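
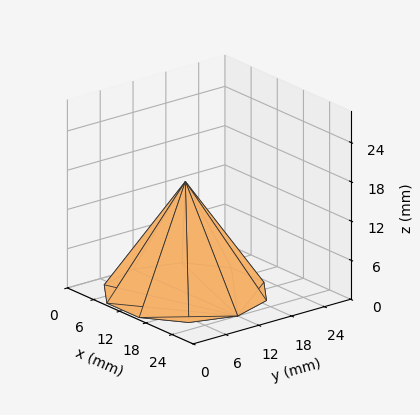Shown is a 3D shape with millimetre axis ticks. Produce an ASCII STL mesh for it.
Reading the render: the shape is a regular 10-sided pyramid, base circumscribed radius ≈ 12 mm, apex at z ≈ 17 mm (dimensions read to the nearest mm from the axis ticks). For the STL, each face is triangulated and given an outward normal.

solid part
  facet normal 0.0000 0.0000 -1.0000
    outer loop
      vertex 15.7 23.4 0.0
      vertex 21.7 19.1 0.0
      vertex 24.0 12.0 0.0
    endloop
  endfacet
  facet normal 0.0000 0.0000 -1.0000
    outer loop
      vertex 8.3 23.4 0.0
      vertex 15.7 23.4 0.0
      vertex 24.0 12.0 0.0
    endloop
  endfacet
  facet normal 0.0000 0.0000 -1.0000
    outer loop
      vertex 2.3 19.1 0.0
      vertex 8.3 23.4 0.0
      vertex 24.0 12.0 0.0
    endloop
  endfacet
  facet normal 0.0000 0.0000 -1.0000
    outer loop
      vertex 0.0 12.0 0.0
      vertex 2.3 19.1 0.0
      vertex 24.0 12.0 0.0
    endloop
  endfacet
  facet normal 0.0000 0.0000 -1.0000
    outer loop
      vertex 2.3 4.9 0.0
      vertex 0.0 12.0 0.0
      vertex 24.0 12.0 0.0
    endloop
  endfacet
  facet normal 0.0000 0.0000 -1.0000
    outer loop
      vertex 8.3 0.6 0.0
      vertex 2.3 4.9 0.0
      vertex 24.0 12.0 0.0
    endloop
  endfacet
  facet normal 0.0000 0.0000 -1.0000
    outer loop
      vertex 15.7 0.6 0.0
      vertex 8.3 0.6 0.0
      vertex 24.0 12.0 0.0
    endloop
  endfacet
  facet normal 0.0000 0.0000 -1.0000
    outer loop
      vertex 21.7 4.9 0.0
      vertex 15.7 0.6 0.0
      vertex 24.0 12.0 0.0
    endloop
  endfacet
  facet normal 0.7898 0.2558 0.5575
    outer loop
      vertex 24.0 12.0 0.0
      vertex 21.7 19.1 0.0
      vertex 12.0 12.0 17.0
    endloop
  endfacet
  facet normal 0.4835 0.6747 0.5577
    outer loop
      vertex 21.7 19.1 0.0
      vertex 15.7 23.4 0.0
      vertex 12.0 12.0 17.0
    endloop
  endfacet
  facet normal 0.0000 0.8305 0.5570
    outer loop
      vertex 15.7 23.4 0.0
      vertex 8.3 23.4 0.0
      vertex 12.0 12.0 17.0
    endloop
  endfacet
  facet normal -0.4835 0.6747 0.5577
    outer loop
      vertex 8.3 23.4 0.0
      vertex 2.3 19.1 0.0
      vertex 12.0 12.0 17.0
    endloop
  endfacet
  facet normal -0.7898 0.2558 0.5575
    outer loop
      vertex 2.3 19.1 0.0
      vertex 0.0 12.0 0.0
      vertex 12.0 12.0 17.0
    endloop
  endfacet
  facet normal -0.7898 -0.2558 0.5575
    outer loop
      vertex 0.0 12.0 0.0
      vertex 2.3 4.9 0.0
      vertex 12.0 12.0 17.0
    endloop
  endfacet
  facet normal -0.4835 -0.6747 0.5577
    outer loop
      vertex 2.3 4.9 0.0
      vertex 8.3 0.6 0.0
      vertex 12.0 12.0 17.0
    endloop
  endfacet
  facet normal 0.0000 -0.8305 0.5570
    outer loop
      vertex 8.3 0.6 0.0
      vertex 15.7 0.6 0.0
      vertex 12.0 12.0 17.0
    endloop
  endfacet
  facet normal 0.4835 -0.6747 0.5577
    outer loop
      vertex 15.7 0.6 0.0
      vertex 21.7 4.9 0.0
      vertex 12.0 12.0 17.0
    endloop
  endfacet
  facet normal 0.7898 -0.2558 0.5575
    outer loop
      vertex 21.7 4.9 0.0
      vertex 24.0 12.0 0.0
      vertex 12.0 12.0 17.0
    endloop
  endfacet
endsolid part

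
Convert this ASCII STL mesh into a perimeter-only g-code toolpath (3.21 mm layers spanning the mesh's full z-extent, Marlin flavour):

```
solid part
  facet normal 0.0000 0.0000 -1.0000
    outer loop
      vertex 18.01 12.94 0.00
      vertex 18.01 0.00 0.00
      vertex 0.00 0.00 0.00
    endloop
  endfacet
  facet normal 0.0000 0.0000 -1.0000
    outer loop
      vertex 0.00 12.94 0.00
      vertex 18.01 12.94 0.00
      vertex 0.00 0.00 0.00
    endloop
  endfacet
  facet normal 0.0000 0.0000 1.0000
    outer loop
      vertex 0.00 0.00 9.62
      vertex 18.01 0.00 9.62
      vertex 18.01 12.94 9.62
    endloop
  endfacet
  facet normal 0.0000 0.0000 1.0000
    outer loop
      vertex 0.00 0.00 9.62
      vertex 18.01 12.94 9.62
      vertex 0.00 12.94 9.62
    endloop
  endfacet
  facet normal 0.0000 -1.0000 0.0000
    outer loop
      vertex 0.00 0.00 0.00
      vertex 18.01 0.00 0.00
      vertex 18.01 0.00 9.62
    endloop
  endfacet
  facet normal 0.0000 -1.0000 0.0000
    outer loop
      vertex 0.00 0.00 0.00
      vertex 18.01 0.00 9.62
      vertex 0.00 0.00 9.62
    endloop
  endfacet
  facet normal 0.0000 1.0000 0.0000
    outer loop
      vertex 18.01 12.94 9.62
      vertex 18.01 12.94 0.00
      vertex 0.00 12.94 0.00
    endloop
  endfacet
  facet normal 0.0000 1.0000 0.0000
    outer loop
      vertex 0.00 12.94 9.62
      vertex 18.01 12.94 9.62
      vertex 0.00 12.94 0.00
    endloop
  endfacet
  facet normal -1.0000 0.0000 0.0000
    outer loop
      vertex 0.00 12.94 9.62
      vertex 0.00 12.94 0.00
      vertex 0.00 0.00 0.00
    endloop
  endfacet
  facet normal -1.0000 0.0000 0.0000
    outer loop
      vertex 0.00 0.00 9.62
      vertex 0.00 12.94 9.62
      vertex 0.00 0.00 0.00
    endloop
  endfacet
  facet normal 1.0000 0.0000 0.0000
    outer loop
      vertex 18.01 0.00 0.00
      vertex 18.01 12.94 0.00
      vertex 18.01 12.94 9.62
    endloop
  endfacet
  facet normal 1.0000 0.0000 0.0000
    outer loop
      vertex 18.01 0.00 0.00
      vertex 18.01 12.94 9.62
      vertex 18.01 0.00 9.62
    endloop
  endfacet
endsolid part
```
; perimeter-only toolpath
G21 ; units = mm
G90 ; absolute positioning
G28 ; home
; layer 1
G0 Z3.21
G0 X0.00 Y0.00
G1 X18.01 Y0.00
G1 X18.01 Y12.94
G1 X0.00 Y12.94
G1 X0.00 Y0.00
; layer 2
G0 Z6.41
G0 X0.00 Y0.00
G1 X18.01 Y0.00
G1 X18.01 Y12.94
G1 X0.00 Y12.94
G1 X0.00 Y0.00
; layer 3
G0 Z9.62
G0 X0.00 Y0.00
G1 X18.01 Y0.00
G1 X18.01 Y12.94
G1 X0.00 Y12.94
G1 X0.00 Y0.00
M2 ; end

The solid is a rectangular box, roughly 18 × 12.9 mm footprint and 9.62 mm tall. Slicing at Δz = 3.21 mm — 3 equal slices spanning the solid's height, so layer i sits at z = i·h/3 — gives 3 non-empty perimeters. Each is a 4-segment closed polygon; G0 lifts to the layer z and rapids to the start vertex, then G1 traces the edges.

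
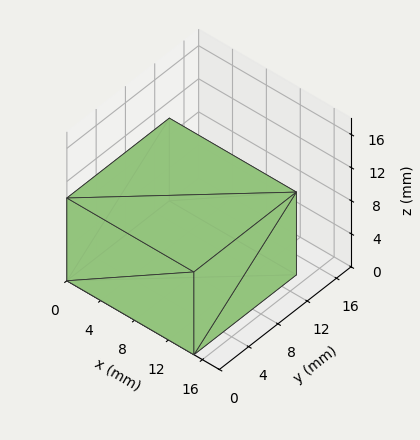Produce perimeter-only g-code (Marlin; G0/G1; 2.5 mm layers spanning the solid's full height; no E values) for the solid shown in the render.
Reading the render: the shape is a rectangular box, roughly 15 × 14 mm footprint and 10 mm tall (dimensions read to the nearest mm from the axis ticks). For the g-code, the solid's height is divided into equal slices at the stated Δz and each level perimeter traced with G1 moves after a G0 lift.

; perimeter-only toolpath
G21 ; units = mm
G90 ; absolute positioning
G28 ; home
; layer 1
G0 Z2.5
G0 X0.0 Y0.0
G1 X15.0 Y0.0
G1 X15.0 Y14.0
G1 X0.0 Y14.0
G1 X0.0 Y0.0
; layer 2
G0 Z5.0
G0 X0.0 Y0.0
G1 X15.0 Y0.0
G1 X15.0 Y14.0
G1 X0.0 Y14.0
G1 X0.0 Y0.0
; layer 3
G0 Z7.5
G0 X0.0 Y0.0
G1 X15.0 Y0.0
G1 X15.0 Y14.0
G1 X0.0 Y14.0
G1 X0.0 Y0.0
; layer 4
G0 Z10.0
G0 X0.0 Y0.0
G1 X15.0 Y0.0
G1 X15.0 Y14.0
G1 X0.0 Y14.0
G1 X0.0 Y0.0
M2 ; end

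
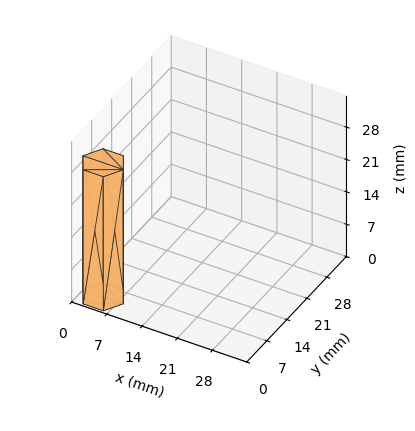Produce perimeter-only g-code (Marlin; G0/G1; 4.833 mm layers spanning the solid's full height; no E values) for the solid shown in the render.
Reading the render: the shape is a regular 6-sided prism (a cylinder approximated with 6 flat sides), circumscribed radius ≈ 4 mm, height ≈ 29 mm (dimensions read to the nearest mm from the axis ticks). For the g-code, the solid's height is divided into equal slices at the stated Δz and each level perimeter traced with G1 moves after a G0 lift.

; perimeter-only toolpath
G21 ; units = mm
G90 ; absolute positioning
G28 ; home
; layer 1
G0 Z4.833
G0 X8.000 Y4.000
G1 X6.000 Y7.464
G1 X2.000 Y7.464
G1 X0.000 Y4.000
G1 X2.000 Y0.536
G1 X6.000 Y0.536
G1 X8.000 Y4.000
; layer 2
G0 Z9.667
G0 X8.000 Y4.000
G1 X6.000 Y7.464
G1 X2.000 Y7.464
G1 X0.000 Y4.000
G1 X2.000 Y0.536
G1 X6.000 Y0.536
G1 X8.000 Y4.000
; layer 3
G0 Z14.500
G0 X8.000 Y4.000
G1 X6.000 Y7.464
G1 X2.000 Y7.464
G1 X0.000 Y4.000
G1 X2.000 Y0.536
G1 X6.000 Y0.536
G1 X8.000 Y4.000
; layer 4
G0 Z19.333
G0 X8.000 Y4.000
G1 X6.000 Y7.464
G1 X2.000 Y7.464
G1 X0.000 Y4.000
G1 X2.000 Y0.536
G1 X6.000 Y0.536
G1 X8.000 Y4.000
; layer 5
G0 Z24.167
G0 X8.000 Y4.000
G1 X6.000 Y7.464
G1 X2.000 Y7.464
G1 X0.000 Y4.000
G1 X2.000 Y0.536
G1 X6.000 Y0.536
G1 X8.000 Y4.000
; layer 6
G0 Z29.000
G0 X8.000 Y4.000
G1 X6.000 Y7.464
G1 X2.000 Y7.464
G1 X0.000 Y4.000
G1 X2.000 Y0.536
G1 X6.000 Y0.536
G1 X8.000 Y4.000
M2 ; end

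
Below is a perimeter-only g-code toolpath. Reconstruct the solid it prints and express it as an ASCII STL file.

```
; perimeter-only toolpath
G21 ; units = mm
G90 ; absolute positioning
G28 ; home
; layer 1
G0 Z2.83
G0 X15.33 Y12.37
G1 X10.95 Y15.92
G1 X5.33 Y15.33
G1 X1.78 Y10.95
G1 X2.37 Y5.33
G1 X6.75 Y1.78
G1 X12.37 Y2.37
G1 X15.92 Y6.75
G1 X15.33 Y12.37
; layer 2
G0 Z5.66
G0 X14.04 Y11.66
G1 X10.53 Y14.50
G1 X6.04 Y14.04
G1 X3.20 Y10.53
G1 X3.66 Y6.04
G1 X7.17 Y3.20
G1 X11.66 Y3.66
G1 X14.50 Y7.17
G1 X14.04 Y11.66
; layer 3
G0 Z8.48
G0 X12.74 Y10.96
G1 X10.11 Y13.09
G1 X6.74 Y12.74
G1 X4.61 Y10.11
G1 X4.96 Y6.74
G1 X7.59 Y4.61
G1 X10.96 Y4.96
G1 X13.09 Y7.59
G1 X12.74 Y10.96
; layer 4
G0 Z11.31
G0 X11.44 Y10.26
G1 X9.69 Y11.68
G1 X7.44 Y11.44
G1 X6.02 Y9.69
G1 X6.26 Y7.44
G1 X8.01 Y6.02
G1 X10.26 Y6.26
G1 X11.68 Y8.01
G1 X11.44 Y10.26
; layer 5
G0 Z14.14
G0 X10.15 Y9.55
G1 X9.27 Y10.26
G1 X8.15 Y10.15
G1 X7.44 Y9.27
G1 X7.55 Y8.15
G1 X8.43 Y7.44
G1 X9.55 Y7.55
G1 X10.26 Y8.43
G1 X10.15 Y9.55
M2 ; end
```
solid part
  facet normal 0.0000 0.0000 -1.0000
    outer loop
      vertex 4.63 16.63 0.00
      vertex 11.37 17.33 0.00
      vertex 16.63 13.07 0.00
    endloop
  endfacet
  facet normal 0.0000 0.0000 -1.0000
    outer loop
      vertex 0.37 11.37 0.00
      vertex 4.63 16.63 0.00
      vertex 16.63 13.07 0.00
    endloop
  endfacet
  facet normal 0.0000 0.0000 -1.0000
    outer loop
      vertex 1.07 4.63 0.00
      vertex 0.37 11.37 0.00
      vertex 16.63 13.07 0.00
    endloop
  endfacet
  facet normal 0.0000 0.0000 -1.0000
    outer loop
      vertex 6.33 0.37 0.00
      vertex 1.07 4.63 0.00
      vertex 16.63 13.07 0.00
    endloop
  endfacet
  facet normal 0.0000 0.0000 -1.0000
    outer loop
      vertex 13.07 1.07 0.00
      vertex 6.33 0.37 0.00
      vertex 16.63 13.07 0.00
    endloop
  endfacet
  facet normal 0.0000 0.0000 -1.0000
    outer loop
      vertex 17.33 6.33 0.00
      vertex 13.07 1.07 0.00
      vertex 16.63 13.07 0.00
    endloop
  endfacet
  facet normal 0.5670 0.7001 0.4340
    outer loop
      vertex 16.63 13.07 0.00
      vertex 11.37 17.33 0.00
      vertex 8.85 8.85 16.97
    endloop
  endfacet
  facet normal -0.0931 0.8961 0.4340
    outer loop
      vertex 11.37 17.33 0.00
      vertex 4.63 16.63 0.00
      vertex 8.85 8.85 16.97
    endloop
  endfacet
  facet normal -0.7001 0.5670 0.4340
    outer loop
      vertex 4.63 16.63 0.00
      vertex 0.37 11.37 0.00
      vertex 8.85 8.85 16.97
    endloop
  endfacet
  facet normal -0.8961 -0.0931 0.4340
    outer loop
      vertex 0.37 11.37 0.00
      vertex 1.07 4.63 0.00
      vertex 8.85 8.85 16.97
    endloop
  endfacet
  facet normal -0.5670 -0.7001 0.4340
    outer loop
      vertex 1.07 4.63 0.00
      vertex 6.33 0.37 0.00
      vertex 8.85 8.85 16.97
    endloop
  endfacet
  facet normal 0.0931 -0.8961 0.4340
    outer loop
      vertex 6.33 0.37 0.00
      vertex 13.07 1.07 0.00
      vertex 8.85 8.85 16.97
    endloop
  endfacet
  facet normal 0.7001 -0.5670 0.4340
    outer loop
      vertex 13.07 1.07 0.00
      vertex 17.33 6.33 0.00
      vertex 8.85 8.85 16.97
    endloop
  endfacet
  facet normal 0.8961 0.0931 0.4340
    outer loop
      vertex 17.33 6.33 0.00
      vertex 16.63 13.07 0.00
      vertex 8.85 8.85 16.97
    endloop
  endfacet
endsolid part

The G0 Z moves step by Δz≈2.83 mm. The G1 loops shrink linearly with z, so the solid tapers from its base footprint up to z≈17. Closing with a flat bottom cap and the tapered top and triangulating gives 14 facets — a regular 8-sided pyramid, base circumscribed radius ≈ 8.85 mm, apex at z ≈ 17 mm.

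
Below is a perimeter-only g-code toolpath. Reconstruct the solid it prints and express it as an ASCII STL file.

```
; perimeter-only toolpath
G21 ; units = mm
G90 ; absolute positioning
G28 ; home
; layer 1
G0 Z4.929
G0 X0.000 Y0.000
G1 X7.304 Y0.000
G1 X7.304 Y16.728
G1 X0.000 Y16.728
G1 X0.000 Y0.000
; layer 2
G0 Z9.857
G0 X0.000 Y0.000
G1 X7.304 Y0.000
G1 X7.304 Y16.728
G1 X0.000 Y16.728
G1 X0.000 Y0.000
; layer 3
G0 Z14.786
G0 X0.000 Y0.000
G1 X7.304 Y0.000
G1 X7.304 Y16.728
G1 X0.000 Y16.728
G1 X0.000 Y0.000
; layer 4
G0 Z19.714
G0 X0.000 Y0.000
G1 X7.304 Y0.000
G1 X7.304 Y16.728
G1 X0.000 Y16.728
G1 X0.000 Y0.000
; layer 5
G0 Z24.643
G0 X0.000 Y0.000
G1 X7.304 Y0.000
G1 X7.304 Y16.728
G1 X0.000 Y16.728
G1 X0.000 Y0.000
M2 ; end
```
solid part
  facet normal 0.0000 0.0000 -1.0000
    outer loop
      vertex 7.304 16.728 0.000
      vertex 7.304 0.000 0.000
      vertex 0.000 0.000 0.000
    endloop
  endfacet
  facet normal 0.0000 0.0000 -1.0000
    outer loop
      vertex 0.000 16.728 0.000
      vertex 7.304 16.728 0.000
      vertex 0.000 0.000 0.000
    endloop
  endfacet
  facet normal 0.0000 0.0000 1.0000
    outer loop
      vertex 0.000 0.000 24.643
      vertex 7.304 0.000 24.643
      vertex 7.304 16.728 24.643
    endloop
  endfacet
  facet normal 0.0000 0.0000 1.0000
    outer loop
      vertex 0.000 0.000 24.643
      vertex 7.304 16.728 24.643
      vertex 0.000 16.728 24.643
    endloop
  endfacet
  facet normal 0.0000 -1.0000 0.0000
    outer loop
      vertex 0.000 0.000 0.000
      vertex 7.304 0.000 0.000
      vertex 7.304 0.000 24.643
    endloop
  endfacet
  facet normal 0.0000 -1.0000 0.0000
    outer loop
      vertex 0.000 0.000 0.000
      vertex 7.304 0.000 24.643
      vertex 0.000 0.000 24.643
    endloop
  endfacet
  facet normal 0.0000 1.0000 0.0000
    outer loop
      vertex 7.304 16.728 24.643
      vertex 7.304 16.728 0.000
      vertex 0.000 16.728 0.000
    endloop
  endfacet
  facet normal 0.0000 1.0000 0.0000
    outer loop
      vertex 0.000 16.728 24.643
      vertex 7.304 16.728 24.643
      vertex 0.000 16.728 0.000
    endloop
  endfacet
  facet normal -1.0000 0.0000 0.0000
    outer loop
      vertex 0.000 16.728 24.643
      vertex 0.000 16.728 0.000
      vertex 0.000 0.000 0.000
    endloop
  endfacet
  facet normal -1.0000 0.0000 0.0000
    outer loop
      vertex 0.000 0.000 24.643
      vertex 0.000 16.728 24.643
      vertex 0.000 0.000 0.000
    endloop
  endfacet
  facet normal 1.0000 0.0000 0.0000
    outer loop
      vertex 7.304 0.000 0.000
      vertex 7.304 16.728 0.000
      vertex 7.304 16.728 24.643
    endloop
  endfacet
  facet normal 1.0000 0.0000 0.0000
    outer loop
      vertex 7.304 0.000 0.000
      vertex 7.304 16.728 24.643
      vertex 7.304 0.000 24.643
    endloop
  endfacet
endsolid part

The G0 Z moves step by Δz≈4.929 mm. Every layer's G1 loop is the same polygon, so the solid is a straight extrusion of it from z=0 to z≈24.6. Closing with flat bottom and top caps and triangulating gives 12 facets — a rectangular box, roughly 7.3 × 16.7 mm footprint and 24.6 mm tall.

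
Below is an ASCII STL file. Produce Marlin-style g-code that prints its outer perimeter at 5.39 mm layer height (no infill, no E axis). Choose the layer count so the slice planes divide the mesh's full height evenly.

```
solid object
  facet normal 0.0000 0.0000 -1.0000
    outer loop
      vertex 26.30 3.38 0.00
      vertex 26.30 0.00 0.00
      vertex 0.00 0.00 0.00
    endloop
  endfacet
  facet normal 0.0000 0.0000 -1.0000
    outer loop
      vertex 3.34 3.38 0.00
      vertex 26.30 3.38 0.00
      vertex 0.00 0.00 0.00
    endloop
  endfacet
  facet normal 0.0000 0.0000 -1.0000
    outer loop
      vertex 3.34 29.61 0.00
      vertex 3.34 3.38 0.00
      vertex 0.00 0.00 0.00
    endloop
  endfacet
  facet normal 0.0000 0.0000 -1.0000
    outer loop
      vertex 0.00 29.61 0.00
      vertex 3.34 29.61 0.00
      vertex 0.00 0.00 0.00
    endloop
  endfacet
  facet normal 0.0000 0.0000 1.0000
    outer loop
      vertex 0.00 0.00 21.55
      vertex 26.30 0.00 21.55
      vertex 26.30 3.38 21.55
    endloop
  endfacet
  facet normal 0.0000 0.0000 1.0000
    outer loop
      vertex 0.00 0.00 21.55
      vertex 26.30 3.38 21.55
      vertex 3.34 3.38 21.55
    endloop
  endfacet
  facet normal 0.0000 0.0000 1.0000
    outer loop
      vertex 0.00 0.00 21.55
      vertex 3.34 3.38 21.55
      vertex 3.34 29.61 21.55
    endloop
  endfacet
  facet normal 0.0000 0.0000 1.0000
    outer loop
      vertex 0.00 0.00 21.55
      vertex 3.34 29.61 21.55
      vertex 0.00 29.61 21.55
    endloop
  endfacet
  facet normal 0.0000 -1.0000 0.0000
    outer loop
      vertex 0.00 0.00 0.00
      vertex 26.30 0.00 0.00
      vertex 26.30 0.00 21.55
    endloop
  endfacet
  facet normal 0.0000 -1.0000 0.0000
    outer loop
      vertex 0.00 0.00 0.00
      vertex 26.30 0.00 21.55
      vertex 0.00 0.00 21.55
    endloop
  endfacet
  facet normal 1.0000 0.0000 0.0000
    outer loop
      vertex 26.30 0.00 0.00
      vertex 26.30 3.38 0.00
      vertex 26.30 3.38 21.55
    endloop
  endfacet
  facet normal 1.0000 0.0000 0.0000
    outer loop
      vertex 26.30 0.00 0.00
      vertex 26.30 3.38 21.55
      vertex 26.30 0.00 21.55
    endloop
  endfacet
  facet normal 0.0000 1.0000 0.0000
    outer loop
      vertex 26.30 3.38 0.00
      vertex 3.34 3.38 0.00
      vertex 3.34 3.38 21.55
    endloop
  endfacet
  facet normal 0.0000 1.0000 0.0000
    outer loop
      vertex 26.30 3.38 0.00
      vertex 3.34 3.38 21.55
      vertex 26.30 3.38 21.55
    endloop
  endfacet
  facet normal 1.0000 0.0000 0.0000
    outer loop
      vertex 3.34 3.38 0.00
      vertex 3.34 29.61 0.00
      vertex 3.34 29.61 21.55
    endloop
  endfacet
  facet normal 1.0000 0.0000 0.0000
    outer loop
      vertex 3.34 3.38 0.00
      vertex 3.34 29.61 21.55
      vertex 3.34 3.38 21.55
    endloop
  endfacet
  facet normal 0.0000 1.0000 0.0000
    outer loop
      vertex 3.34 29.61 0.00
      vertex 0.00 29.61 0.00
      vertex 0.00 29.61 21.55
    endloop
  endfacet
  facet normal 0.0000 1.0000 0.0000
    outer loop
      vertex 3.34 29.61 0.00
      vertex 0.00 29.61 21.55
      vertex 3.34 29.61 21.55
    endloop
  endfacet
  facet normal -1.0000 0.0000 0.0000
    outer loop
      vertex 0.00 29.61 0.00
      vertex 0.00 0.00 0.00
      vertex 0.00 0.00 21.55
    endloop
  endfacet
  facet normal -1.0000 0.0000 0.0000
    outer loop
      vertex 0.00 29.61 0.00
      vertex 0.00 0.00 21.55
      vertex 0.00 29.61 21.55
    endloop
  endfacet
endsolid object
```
; perimeter-only toolpath
G21 ; units = mm
G90 ; absolute positioning
G28 ; home
; layer 1
G0 Z5.39
G0 X0.00 Y0.00
G1 X26.30 Y0.00
G1 X26.30 Y3.38
G1 X3.34 Y3.38
G1 X3.34 Y29.61
G1 X0.00 Y29.61
G1 X0.00 Y0.00
; layer 2
G0 Z10.78
G0 X0.00 Y0.00
G1 X26.30 Y0.00
G1 X26.30 Y3.38
G1 X3.34 Y3.38
G1 X3.34 Y29.61
G1 X0.00 Y29.61
G1 X0.00 Y0.00
; layer 3
G0 Z16.16
G0 X0.00 Y0.00
G1 X26.30 Y0.00
G1 X26.30 Y3.38
G1 X3.34 Y3.38
G1 X3.34 Y29.61
G1 X0.00 Y29.61
G1 X0.00 Y0.00
; layer 4
G0 Z21.55
G0 X0.00 Y0.00
G1 X26.30 Y0.00
G1 X26.30 Y3.38
G1 X3.34 Y3.38
G1 X3.34 Y29.61
G1 X0.00 Y29.61
G1 X0.00 Y0.00
M2 ; end

The solid is an L-shaped prism: outer 26.3 × 29.6 mm, arm thicknesses ≈ 3.38 mm (horizontal) and 3.34 mm (vertical), extruded 21.6 mm in z. Slicing at Δz = 5.39 mm — 4 equal slices spanning the solid's height, so layer i sits at z = i·h/4 — gives 4 non-empty perimeters. Each is a 6-segment closed polygon; G0 lifts to the layer z and rapids to the start vertex, then G1 traces the edges.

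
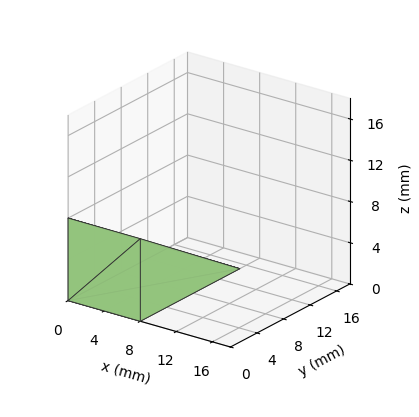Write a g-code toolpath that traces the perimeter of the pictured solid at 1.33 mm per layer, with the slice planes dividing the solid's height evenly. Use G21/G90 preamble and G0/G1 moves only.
Reading the render: the shape is a wedge (ramp): 8 × 15 mm base, rising to 8 mm along the y=0 edge and sloping linearly to z=0 at y=15 (dimensions read to the nearest mm from the axis ticks). For the g-code, the solid's height is divided into equal slices at the stated Δz and each level perimeter traced with G1 moves after a G0 lift.

; perimeter-only toolpath
G21 ; units = mm
G90 ; absolute positioning
G28 ; home
; layer 1
G0 Z1.33
G0 X0.00 Y0.00
G1 X8.00 Y0.00
G1 X8.00 Y12.50
G1 X0.00 Y12.50
G1 X0.00 Y0.00
; layer 2
G0 Z2.67
G0 X0.00 Y0.00
G1 X8.00 Y0.00
G1 X8.00 Y10.00
G1 X0.00 Y10.00
G1 X0.00 Y0.00
; layer 3
G0 Z4.00
G0 X0.00 Y0.00
G1 X8.00 Y0.00
G1 X8.00 Y7.50
G1 X0.00 Y7.50
G1 X0.00 Y0.00
; layer 4
G0 Z5.33
G0 X0.00 Y0.00
G1 X8.00 Y0.00
G1 X8.00 Y5.00
G1 X0.00 Y5.00
G1 X0.00 Y0.00
; layer 5
G0 Z6.67
G0 X0.00 Y0.00
G1 X8.00 Y0.00
G1 X8.00 Y2.50
G1 X0.00 Y2.50
G1 X0.00 Y0.00
M2 ; end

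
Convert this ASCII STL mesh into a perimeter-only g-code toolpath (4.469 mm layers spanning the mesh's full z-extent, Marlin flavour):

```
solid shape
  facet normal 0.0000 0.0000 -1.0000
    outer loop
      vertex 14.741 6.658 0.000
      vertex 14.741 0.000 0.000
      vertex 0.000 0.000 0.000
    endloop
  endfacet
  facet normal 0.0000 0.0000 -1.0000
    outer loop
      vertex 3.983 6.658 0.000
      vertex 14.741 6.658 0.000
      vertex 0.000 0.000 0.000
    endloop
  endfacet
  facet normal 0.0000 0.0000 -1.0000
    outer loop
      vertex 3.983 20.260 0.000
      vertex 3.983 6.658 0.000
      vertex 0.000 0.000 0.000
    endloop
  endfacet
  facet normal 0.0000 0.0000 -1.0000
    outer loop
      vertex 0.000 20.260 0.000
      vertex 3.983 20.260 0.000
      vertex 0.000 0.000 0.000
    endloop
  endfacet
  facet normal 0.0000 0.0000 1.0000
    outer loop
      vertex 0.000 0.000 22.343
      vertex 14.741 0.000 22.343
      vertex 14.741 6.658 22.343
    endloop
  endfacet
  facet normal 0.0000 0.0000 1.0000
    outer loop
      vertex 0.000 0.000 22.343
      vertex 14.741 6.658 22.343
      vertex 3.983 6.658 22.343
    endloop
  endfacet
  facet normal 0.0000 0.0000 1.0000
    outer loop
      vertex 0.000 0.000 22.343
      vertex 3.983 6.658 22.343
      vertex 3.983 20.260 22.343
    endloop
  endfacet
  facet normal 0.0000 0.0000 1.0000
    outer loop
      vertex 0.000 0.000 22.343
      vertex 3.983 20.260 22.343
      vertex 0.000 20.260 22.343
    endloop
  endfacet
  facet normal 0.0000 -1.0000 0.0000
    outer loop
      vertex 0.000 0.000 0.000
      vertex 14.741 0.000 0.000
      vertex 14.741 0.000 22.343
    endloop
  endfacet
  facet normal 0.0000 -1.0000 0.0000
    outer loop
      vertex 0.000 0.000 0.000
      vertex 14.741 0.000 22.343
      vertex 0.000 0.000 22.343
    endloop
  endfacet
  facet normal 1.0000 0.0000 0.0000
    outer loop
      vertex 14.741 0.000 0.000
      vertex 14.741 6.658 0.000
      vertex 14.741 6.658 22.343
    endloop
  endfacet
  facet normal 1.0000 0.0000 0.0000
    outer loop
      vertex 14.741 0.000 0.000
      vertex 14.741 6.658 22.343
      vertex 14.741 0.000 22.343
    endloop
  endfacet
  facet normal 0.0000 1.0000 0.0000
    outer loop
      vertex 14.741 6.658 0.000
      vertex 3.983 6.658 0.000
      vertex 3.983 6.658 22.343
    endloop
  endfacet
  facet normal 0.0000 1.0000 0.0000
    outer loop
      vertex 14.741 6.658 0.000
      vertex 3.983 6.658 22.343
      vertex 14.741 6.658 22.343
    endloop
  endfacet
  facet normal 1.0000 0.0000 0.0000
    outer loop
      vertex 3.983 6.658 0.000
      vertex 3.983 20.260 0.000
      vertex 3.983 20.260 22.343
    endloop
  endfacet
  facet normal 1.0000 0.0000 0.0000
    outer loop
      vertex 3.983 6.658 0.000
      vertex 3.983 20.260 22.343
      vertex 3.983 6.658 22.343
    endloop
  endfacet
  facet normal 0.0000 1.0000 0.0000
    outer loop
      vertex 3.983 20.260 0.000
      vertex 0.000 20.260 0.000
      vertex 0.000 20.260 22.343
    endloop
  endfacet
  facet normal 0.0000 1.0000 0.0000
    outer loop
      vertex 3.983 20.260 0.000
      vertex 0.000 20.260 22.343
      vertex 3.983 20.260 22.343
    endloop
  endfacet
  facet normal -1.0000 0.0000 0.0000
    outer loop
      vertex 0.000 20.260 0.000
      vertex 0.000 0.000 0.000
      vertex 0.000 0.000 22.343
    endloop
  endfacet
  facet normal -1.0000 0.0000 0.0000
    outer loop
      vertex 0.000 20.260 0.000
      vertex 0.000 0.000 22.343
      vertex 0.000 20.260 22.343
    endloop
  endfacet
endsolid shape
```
; perimeter-only toolpath
G21 ; units = mm
G90 ; absolute positioning
G28 ; home
; layer 1
G0 Z4.469
G0 X0.000 Y0.000
G1 X14.741 Y0.000
G1 X14.741 Y6.658
G1 X3.983 Y6.658
G1 X3.983 Y20.260
G1 X0.000 Y20.260
G1 X0.000 Y0.000
; layer 2
G0 Z8.937
G0 X0.000 Y0.000
G1 X14.741 Y0.000
G1 X14.741 Y6.658
G1 X3.983 Y6.658
G1 X3.983 Y20.260
G1 X0.000 Y20.260
G1 X0.000 Y0.000
; layer 3
G0 Z13.406
G0 X0.000 Y0.000
G1 X14.741 Y0.000
G1 X14.741 Y6.658
G1 X3.983 Y6.658
G1 X3.983 Y20.260
G1 X0.000 Y20.260
G1 X0.000 Y0.000
; layer 4
G0 Z17.874
G0 X0.000 Y0.000
G1 X14.741 Y0.000
G1 X14.741 Y6.658
G1 X3.983 Y6.658
G1 X3.983 Y20.260
G1 X0.000 Y20.260
G1 X0.000 Y0.000
; layer 5
G0 Z22.343
G0 X0.000 Y0.000
G1 X14.741 Y0.000
G1 X14.741 Y6.658
G1 X3.983 Y6.658
G1 X3.983 Y20.260
G1 X0.000 Y20.260
G1 X0.000 Y0.000
M2 ; end

The solid is an L-shaped prism: outer 14.7 × 20.3 mm, arm thicknesses ≈ 6.66 mm (horizontal) and 3.98 mm (vertical), extruded 22.3 mm in z. Slicing at Δz = 4.469 mm — 5 equal slices spanning the solid's height, so layer i sits at z = i·h/5 — gives 5 non-empty perimeters. Each is a 6-segment closed polygon; G0 lifts to the layer z and rapids to the start vertex, then G1 traces the edges.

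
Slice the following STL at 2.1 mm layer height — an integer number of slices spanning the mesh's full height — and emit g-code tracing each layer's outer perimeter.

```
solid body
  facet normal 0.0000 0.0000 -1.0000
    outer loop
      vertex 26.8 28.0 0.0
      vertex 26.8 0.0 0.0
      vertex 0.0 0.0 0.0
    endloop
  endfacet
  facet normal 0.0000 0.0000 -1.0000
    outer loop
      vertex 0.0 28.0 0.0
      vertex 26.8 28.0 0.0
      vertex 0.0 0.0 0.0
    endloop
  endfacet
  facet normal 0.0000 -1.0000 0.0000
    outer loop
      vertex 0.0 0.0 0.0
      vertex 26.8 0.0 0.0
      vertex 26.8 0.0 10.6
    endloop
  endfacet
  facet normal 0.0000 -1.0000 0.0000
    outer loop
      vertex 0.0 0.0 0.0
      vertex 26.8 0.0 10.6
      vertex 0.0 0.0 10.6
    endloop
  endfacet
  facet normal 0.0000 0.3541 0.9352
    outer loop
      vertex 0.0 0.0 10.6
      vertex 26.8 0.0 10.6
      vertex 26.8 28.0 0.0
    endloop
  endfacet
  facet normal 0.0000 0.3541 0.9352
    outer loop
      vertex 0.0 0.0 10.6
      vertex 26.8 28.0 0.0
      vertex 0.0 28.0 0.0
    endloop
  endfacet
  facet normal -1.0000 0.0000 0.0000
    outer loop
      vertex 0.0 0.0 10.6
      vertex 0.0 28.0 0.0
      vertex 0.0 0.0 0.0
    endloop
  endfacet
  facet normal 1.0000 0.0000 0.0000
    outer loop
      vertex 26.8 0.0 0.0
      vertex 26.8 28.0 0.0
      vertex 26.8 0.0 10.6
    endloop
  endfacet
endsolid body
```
; perimeter-only toolpath
G21 ; units = mm
G90 ; absolute positioning
G28 ; home
; layer 1
G0 Z2.1
G0 X0.0 Y0.0
G1 X26.8 Y0.0
G1 X26.8 Y22.4
G1 X0.0 Y22.4
G1 X0.0 Y0.0
; layer 2
G0 Z4.2
G0 X0.0 Y0.0
G1 X26.8 Y0.0
G1 X26.8 Y16.8
G1 X0.0 Y16.8
G1 X0.0 Y0.0
; layer 3
G0 Z6.4
G0 X0.0 Y0.0
G1 X26.8 Y0.0
G1 X26.8 Y11.2
G1 X0.0 Y11.2
G1 X0.0 Y0.0
; layer 4
G0 Z8.5
G0 X0.0 Y0.0
G1 X26.8 Y0.0
G1 X26.8 Y5.6
G1 X0.0 Y5.6
G1 X0.0 Y0.0
M2 ; end

The solid is a wedge (ramp): 26.8 × 28 mm base, rising to 10.6 mm along the y=0 edge and sloping linearly to z=0 at y=28. Slicing at Δz = 2.1 mm — 5 equal slices spanning the solid's height, so layer i sits at z = i·h/5 — gives 4 non-empty perimeters. Each is a 4-segment closed polygon; G0 lifts to the layer z and rapids to the start vertex, then G1 traces the edges. The cross-section shrinks linearly with z (the slice at the apex is degenerate and omitted).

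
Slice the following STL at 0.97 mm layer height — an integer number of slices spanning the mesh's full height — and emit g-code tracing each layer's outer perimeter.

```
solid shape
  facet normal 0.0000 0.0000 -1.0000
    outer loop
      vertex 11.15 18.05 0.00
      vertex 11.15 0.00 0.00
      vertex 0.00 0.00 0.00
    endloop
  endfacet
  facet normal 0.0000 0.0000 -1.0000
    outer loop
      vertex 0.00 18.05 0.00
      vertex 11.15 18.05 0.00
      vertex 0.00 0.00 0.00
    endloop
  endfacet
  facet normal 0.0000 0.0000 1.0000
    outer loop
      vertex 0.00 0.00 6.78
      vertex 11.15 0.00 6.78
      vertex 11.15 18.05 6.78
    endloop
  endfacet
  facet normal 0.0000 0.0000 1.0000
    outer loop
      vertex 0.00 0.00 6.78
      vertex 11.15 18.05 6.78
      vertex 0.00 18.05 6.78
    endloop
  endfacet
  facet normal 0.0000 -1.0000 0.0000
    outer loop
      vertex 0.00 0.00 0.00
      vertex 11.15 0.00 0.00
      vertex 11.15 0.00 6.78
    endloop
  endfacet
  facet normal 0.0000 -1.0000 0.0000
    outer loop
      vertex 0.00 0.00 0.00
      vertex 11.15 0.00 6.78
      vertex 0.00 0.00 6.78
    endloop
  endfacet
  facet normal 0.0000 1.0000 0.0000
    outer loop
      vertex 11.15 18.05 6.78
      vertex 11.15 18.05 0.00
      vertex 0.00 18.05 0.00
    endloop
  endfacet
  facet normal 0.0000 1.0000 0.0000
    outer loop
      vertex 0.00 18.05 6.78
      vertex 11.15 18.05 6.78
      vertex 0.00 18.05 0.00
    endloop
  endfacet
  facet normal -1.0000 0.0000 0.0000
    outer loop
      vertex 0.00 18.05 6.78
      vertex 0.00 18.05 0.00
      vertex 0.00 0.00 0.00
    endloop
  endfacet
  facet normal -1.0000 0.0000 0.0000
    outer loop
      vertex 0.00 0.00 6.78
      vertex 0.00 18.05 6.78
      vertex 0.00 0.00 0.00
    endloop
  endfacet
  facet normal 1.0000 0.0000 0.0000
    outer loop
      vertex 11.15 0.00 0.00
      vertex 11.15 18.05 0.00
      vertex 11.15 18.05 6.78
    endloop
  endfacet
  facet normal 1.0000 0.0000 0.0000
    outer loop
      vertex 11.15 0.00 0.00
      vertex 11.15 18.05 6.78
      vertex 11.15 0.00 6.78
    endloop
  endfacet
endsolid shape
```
; perimeter-only toolpath
G21 ; units = mm
G90 ; absolute positioning
G28 ; home
; layer 1
G0 Z0.97
G0 X0.00 Y0.00
G1 X11.15 Y0.00
G1 X11.15 Y18.05
G1 X0.00 Y18.05
G1 X0.00 Y0.00
; layer 2
G0 Z1.94
G0 X0.00 Y0.00
G1 X11.15 Y0.00
G1 X11.15 Y18.05
G1 X0.00 Y18.05
G1 X0.00 Y0.00
; layer 3
G0 Z2.91
G0 X0.00 Y0.00
G1 X11.15 Y0.00
G1 X11.15 Y18.05
G1 X0.00 Y18.05
G1 X0.00 Y0.00
; layer 4
G0 Z3.87
G0 X0.00 Y0.00
G1 X11.15 Y0.00
G1 X11.15 Y18.05
G1 X0.00 Y18.05
G1 X0.00 Y0.00
; layer 5
G0 Z4.84
G0 X0.00 Y0.00
G1 X11.15 Y0.00
G1 X11.15 Y18.05
G1 X0.00 Y18.05
G1 X0.00 Y0.00
; layer 6
G0 Z5.81
G0 X0.00 Y0.00
G1 X11.15 Y0.00
G1 X11.15 Y18.05
G1 X0.00 Y18.05
G1 X0.00 Y0.00
; layer 7
G0 Z6.78
G0 X0.00 Y0.00
G1 X11.15 Y0.00
G1 X11.15 Y18.05
G1 X0.00 Y18.05
G1 X0.00 Y0.00
M2 ; end

The solid is a rectangular box, roughly 11.2 × 18.1 mm footprint and 6.78 mm tall. Slicing at Δz = 0.97 mm — 7 equal slices spanning the solid's height, so layer i sits at z = i·h/7 — gives 7 non-empty perimeters. Each is a 4-segment closed polygon; G0 lifts to the layer z and rapids to the start vertex, then G1 traces the edges.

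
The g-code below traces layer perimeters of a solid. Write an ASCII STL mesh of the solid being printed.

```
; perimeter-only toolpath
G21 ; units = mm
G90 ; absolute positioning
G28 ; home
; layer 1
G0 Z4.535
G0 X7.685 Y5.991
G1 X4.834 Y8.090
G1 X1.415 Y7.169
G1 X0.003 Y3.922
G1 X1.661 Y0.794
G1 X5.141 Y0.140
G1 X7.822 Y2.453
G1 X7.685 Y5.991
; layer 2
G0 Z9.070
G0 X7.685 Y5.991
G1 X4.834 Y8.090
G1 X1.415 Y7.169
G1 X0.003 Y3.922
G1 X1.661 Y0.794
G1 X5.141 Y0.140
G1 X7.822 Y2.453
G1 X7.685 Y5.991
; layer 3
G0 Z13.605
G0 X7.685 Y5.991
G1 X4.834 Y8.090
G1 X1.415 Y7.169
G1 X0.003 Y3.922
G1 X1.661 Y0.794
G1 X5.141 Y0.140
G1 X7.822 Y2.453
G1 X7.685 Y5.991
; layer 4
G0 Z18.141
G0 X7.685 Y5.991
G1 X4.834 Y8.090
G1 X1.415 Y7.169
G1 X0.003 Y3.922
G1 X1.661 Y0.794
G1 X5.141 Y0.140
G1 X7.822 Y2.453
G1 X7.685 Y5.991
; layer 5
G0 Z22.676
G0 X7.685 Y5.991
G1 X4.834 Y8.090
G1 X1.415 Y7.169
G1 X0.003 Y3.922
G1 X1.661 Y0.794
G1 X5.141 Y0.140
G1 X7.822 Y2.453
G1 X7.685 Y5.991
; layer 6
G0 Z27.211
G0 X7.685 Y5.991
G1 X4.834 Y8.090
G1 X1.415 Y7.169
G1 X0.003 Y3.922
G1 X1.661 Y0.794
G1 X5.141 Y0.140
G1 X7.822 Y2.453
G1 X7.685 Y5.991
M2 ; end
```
solid part
  facet normal 0.0000 0.0000 -1.0000
    outer loop
      vertex 1.415 7.169 0.000
      vertex 4.834 8.090 0.000
      vertex 7.685 5.991 0.000
    endloop
  endfacet
  facet normal 0.0000 0.0000 -1.0000
    outer loop
      vertex 0.003 3.922 0.000
      vertex 1.415 7.169 0.000
      vertex 7.685 5.991 0.000
    endloop
  endfacet
  facet normal 0.0000 0.0000 -1.0000
    outer loop
      vertex 1.661 0.794 0.000
      vertex 0.003 3.922 0.000
      vertex 7.685 5.991 0.000
    endloop
  endfacet
  facet normal 0.0000 0.0000 -1.0000
    outer loop
      vertex 5.141 0.140 0.000
      vertex 1.661 0.794 0.000
      vertex 7.685 5.991 0.000
    endloop
  endfacet
  facet normal 0.0000 0.0000 -1.0000
    outer loop
      vertex 7.822 2.453 0.000
      vertex 5.141 0.140 0.000
      vertex 7.685 5.991 0.000
    endloop
  endfacet
  facet normal 0.0000 0.0000 1.0000
    outer loop
      vertex 7.685 5.991 27.211
      vertex 4.834 8.090 27.211
      vertex 1.415 7.169 27.211
    endloop
  endfacet
  facet normal 0.0000 0.0000 1.0000
    outer loop
      vertex 7.685 5.991 27.211
      vertex 1.415 7.169 27.211
      vertex 0.003 3.922 27.211
    endloop
  endfacet
  facet normal 0.0000 0.0000 1.0000
    outer loop
      vertex 7.685 5.991 27.211
      vertex 0.003 3.922 27.211
      vertex 1.661 0.794 27.211
    endloop
  endfacet
  facet normal 0.0000 0.0000 1.0000
    outer loop
      vertex 7.685 5.991 27.211
      vertex 1.661 0.794 27.211
      vertex 5.141 0.140 27.211
    endloop
  endfacet
  facet normal 0.0000 0.0000 1.0000
    outer loop
      vertex 7.685 5.991 27.211
      vertex 5.141 0.140 27.211
      vertex 7.822 2.453 27.211
    endloop
  endfacet
  facet normal 0.5929 0.8053 0.0000
    outer loop
      vertex 7.685 5.991 0.000
      vertex 4.834 8.090 0.000
      vertex 4.834 8.090 27.211
    endloop
  endfacet
  facet normal 0.5929 0.8053 0.0000
    outer loop
      vertex 7.685 5.991 0.000
      vertex 4.834 8.090 27.211
      vertex 7.685 5.991 27.211
    endloop
  endfacet
  facet normal -0.2601 0.9656 0.0000
    outer loop
      vertex 4.834 8.090 0.000
      vertex 1.415 7.169 0.000
      vertex 1.415 7.169 27.211
    endloop
  endfacet
  facet normal -0.2601 0.9656 0.0000
    outer loop
      vertex 4.834 8.090 0.000
      vertex 1.415 7.169 27.211
      vertex 4.834 8.090 27.211
    endloop
  endfacet
  facet normal -0.9170 0.3988 0.0000
    outer loop
      vertex 1.415 7.169 0.000
      vertex 0.003 3.922 0.000
      vertex 0.003 3.922 27.211
    endloop
  endfacet
  facet normal -0.9170 0.3988 0.0000
    outer loop
      vertex 1.415 7.169 0.000
      vertex 0.003 3.922 27.211
      vertex 1.415 7.169 27.211
    endloop
  endfacet
  facet normal -0.8836 -0.4683 0.0000
    outer loop
      vertex 0.003 3.922 0.000
      vertex 1.661 0.794 0.000
      vertex 1.661 0.794 27.211
    endloop
  endfacet
  facet normal -0.8836 -0.4683 0.0000
    outer loop
      vertex 0.003 3.922 0.000
      vertex 1.661 0.794 27.211
      vertex 0.003 3.922 27.211
    endloop
  endfacet
  facet normal -0.1847 -0.9828 0.0000
    outer loop
      vertex 1.661 0.794 0.000
      vertex 5.141 0.140 0.000
      vertex 5.141 0.140 27.211
    endloop
  endfacet
  facet normal -0.1847 -0.9828 0.0000
    outer loop
      vertex 1.661 0.794 0.000
      vertex 5.141 0.140 27.211
      vertex 1.661 0.794 27.211
    endloop
  endfacet
  facet normal 0.6532 -0.7572 0.0000
    outer loop
      vertex 5.141 0.140 0.000
      vertex 7.822 2.453 0.000
      vertex 7.822 2.453 27.211
    endloop
  endfacet
  facet normal 0.6532 -0.7572 0.0000
    outer loop
      vertex 5.141 0.140 0.000
      vertex 7.822 2.453 27.211
      vertex 5.141 0.140 27.211
    endloop
  endfacet
  facet normal 0.9993 0.0387 0.0000
    outer loop
      vertex 7.822 2.453 0.000
      vertex 7.685 5.991 0.000
      vertex 7.685 5.991 27.211
    endloop
  endfacet
  facet normal 0.9993 0.0387 0.0000
    outer loop
      vertex 7.822 2.453 0.000
      vertex 7.685 5.991 27.211
      vertex 7.822 2.453 27.211
    endloop
  endfacet
endsolid part

The G0 Z moves step by Δz≈4.535 mm. Every layer's G1 loop is the same polygon, so the solid is a straight extrusion of it from z=0 to z≈27.2. Closing with flat bottom and top caps and triangulating gives 24 facets — a regular 7-sided prism (a cylinder approximated with 7 flat sides), circumscribed radius ≈ 4.08 mm, height ≈ 27.2 mm.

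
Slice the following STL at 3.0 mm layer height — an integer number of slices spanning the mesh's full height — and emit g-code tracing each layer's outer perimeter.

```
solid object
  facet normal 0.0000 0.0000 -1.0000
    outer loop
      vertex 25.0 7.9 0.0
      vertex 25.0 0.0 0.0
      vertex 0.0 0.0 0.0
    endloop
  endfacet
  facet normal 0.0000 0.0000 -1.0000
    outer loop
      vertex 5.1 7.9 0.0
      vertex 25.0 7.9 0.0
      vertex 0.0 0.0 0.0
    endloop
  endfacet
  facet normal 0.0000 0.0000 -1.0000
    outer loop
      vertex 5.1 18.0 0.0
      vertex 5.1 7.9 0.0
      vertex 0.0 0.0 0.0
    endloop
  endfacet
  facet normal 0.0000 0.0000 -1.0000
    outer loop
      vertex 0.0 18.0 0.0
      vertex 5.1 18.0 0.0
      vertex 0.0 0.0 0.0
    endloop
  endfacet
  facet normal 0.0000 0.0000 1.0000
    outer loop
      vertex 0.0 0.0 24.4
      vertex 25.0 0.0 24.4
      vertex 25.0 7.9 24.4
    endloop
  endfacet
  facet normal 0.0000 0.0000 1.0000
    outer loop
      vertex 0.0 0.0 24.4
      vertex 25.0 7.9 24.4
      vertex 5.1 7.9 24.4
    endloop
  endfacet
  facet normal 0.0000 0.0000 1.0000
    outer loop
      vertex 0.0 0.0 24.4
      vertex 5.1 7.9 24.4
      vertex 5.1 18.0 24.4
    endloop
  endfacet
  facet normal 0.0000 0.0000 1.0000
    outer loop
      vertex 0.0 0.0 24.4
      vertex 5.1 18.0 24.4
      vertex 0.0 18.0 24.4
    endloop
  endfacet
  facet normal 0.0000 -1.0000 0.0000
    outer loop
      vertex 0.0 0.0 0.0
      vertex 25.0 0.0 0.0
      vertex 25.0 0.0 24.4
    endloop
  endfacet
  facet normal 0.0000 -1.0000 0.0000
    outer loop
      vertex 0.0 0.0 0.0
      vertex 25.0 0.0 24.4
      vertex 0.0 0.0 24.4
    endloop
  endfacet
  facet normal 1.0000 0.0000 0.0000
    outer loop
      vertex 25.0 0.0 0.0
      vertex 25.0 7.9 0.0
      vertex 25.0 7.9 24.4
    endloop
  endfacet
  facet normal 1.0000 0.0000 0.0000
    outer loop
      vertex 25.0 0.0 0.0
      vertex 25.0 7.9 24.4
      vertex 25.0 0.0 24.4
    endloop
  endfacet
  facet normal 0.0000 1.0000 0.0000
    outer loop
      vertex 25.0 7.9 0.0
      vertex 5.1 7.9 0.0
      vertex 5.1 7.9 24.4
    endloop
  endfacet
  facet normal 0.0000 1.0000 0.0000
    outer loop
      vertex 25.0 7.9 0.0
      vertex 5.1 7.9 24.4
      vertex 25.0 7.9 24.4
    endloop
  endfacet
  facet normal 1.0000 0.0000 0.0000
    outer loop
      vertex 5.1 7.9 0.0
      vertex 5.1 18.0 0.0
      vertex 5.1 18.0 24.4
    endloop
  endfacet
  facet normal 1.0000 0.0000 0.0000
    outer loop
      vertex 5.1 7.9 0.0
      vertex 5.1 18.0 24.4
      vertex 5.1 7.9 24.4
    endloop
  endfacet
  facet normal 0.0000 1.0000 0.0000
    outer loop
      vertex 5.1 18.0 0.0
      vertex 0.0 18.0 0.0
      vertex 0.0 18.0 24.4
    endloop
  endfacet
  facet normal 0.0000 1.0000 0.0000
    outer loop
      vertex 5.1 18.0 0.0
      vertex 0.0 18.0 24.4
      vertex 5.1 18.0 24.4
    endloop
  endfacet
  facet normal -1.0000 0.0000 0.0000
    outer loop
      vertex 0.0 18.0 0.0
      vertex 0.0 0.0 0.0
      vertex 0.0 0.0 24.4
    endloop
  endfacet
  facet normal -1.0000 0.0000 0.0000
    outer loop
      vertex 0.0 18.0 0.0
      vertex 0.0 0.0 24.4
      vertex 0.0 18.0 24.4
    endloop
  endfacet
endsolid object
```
; perimeter-only toolpath
G21 ; units = mm
G90 ; absolute positioning
G28 ; home
; layer 1
G0 Z3.0
G0 X0.0 Y0.0
G1 X25.0 Y0.0
G1 X25.0 Y7.9
G1 X5.1 Y7.9
G1 X5.1 Y18.0
G1 X0.0 Y18.0
G1 X0.0 Y0.0
; layer 2
G0 Z6.1
G0 X0.0 Y0.0
G1 X25.0 Y0.0
G1 X25.0 Y7.9
G1 X5.1 Y7.9
G1 X5.1 Y18.0
G1 X0.0 Y18.0
G1 X0.0 Y0.0
; layer 3
G0 Z9.1
G0 X0.0 Y0.0
G1 X25.0 Y0.0
G1 X25.0 Y7.9
G1 X5.1 Y7.9
G1 X5.1 Y18.0
G1 X0.0 Y18.0
G1 X0.0 Y0.0
; layer 4
G0 Z12.2
G0 X0.0 Y0.0
G1 X25.0 Y0.0
G1 X25.0 Y7.9
G1 X5.1 Y7.9
G1 X5.1 Y18.0
G1 X0.0 Y18.0
G1 X0.0 Y0.0
; layer 5
G0 Z15.2
G0 X0.0 Y0.0
G1 X25.0 Y0.0
G1 X25.0 Y7.9
G1 X5.1 Y7.9
G1 X5.1 Y18.0
G1 X0.0 Y18.0
G1 X0.0 Y0.0
; layer 6
G0 Z18.3
G0 X0.0 Y0.0
G1 X25.0 Y0.0
G1 X25.0 Y7.9
G1 X5.1 Y7.9
G1 X5.1 Y18.0
G1 X0.0 Y18.0
G1 X0.0 Y0.0
; layer 7
G0 Z21.3
G0 X0.0 Y0.0
G1 X25.0 Y0.0
G1 X25.0 Y7.9
G1 X5.1 Y7.9
G1 X5.1 Y18.0
G1 X0.0 Y18.0
G1 X0.0 Y0.0
; layer 8
G0 Z24.4
G0 X0.0 Y0.0
G1 X25.0 Y0.0
G1 X25.0 Y7.9
G1 X5.1 Y7.9
G1 X5.1 Y18.0
G1 X0.0 Y18.0
G1 X0.0 Y0.0
M2 ; end

The solid is an L-shaped prism: outer 25 × 18 mm, arm thicknesses ≈ 7.9 mm (horizontal) and 5.1 mm (vertical), extruded 24.4 mm in z. Slicing at Δz = 3.0 mm — 8 equal slices spanning the solid's height, so layer i sits at z = i·h/8 — gives 8 non-empty perimeters. Each is a 6-segment closed polygon; G0 lifts to the layer z and rapids to the start vertex, then G1 traces the edges.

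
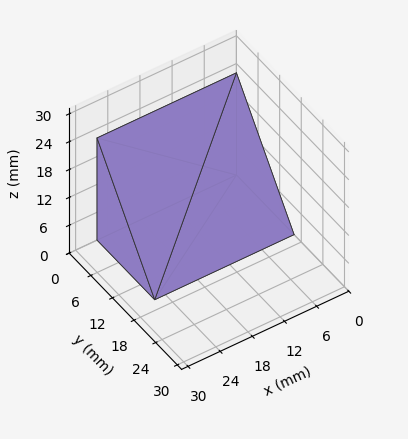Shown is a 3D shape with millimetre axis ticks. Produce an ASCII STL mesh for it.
Reading the render: the shape is a wedge (ramp): 26 × 16 mm base, rising to 22 mm along the y=0 edge and sloping linearly to z=0 at y=16 (dimensions read to the nearest mm from the axis ticks). For the STL, each face is triangulated and given an outward normal.

solid part
  facet normal 0.0000 0.0000 -1.0000
    outer loop
      vertex 26.00 16.00 0.00
      vertex 26.00 0.00 0.00
      vertex 0.00 0.00 0.00
    endloop
  endfacet
  facet normal 0.0000 0.0000 -1.0000
    outer loop
      vertex 0.00 16.00 0.00
      vertex 26.00 16.00 0.00
      vertex 0.00 0.00 0.00
    endloop
  endfacet
  facet normal 0.0000 -1.0000 0.0000
    outer loop
      vertex 0.00 0.00 0.00
      vertex 26.00 0.00 0.00
      vertex 26.00 0.00 22.00
    endloop
  endfacet
  facet normal 0.0000 -1.0000 0.0000
    outer loop
      vertex 0.00 0.00 0.00
      vertex 26.00 0.00 22.00
      vertex 0.00 0.00 22.00
    endloop
  endfacet
  facet normal 0.0000 0.8087 0.5882
    outer loop
      vertex 0.00 0.00 22.00
      vertex 26.00 0.00 22.00
      vertex 26.00 16.00 0.00
    endloop
  endfacet
  facet normal 0.0000 0.8087 0.5882
    outer loop
      vertex 0.00 0.00 22.00
      vertex 26.00 16.00 0.00
      vertex 0.00 16.00 0.00
    endloop
  endfacet
  facet normal -1.0000 0.0000 0.0000
    outer loop
      vertex 0.00 0.00 22.00
      vertex 0.00 16.00 0.00
      vertex 0.00 0.00 0.00
    endloop
  endfacet
  facet normal 1.0000 0.0000 0.0000
    outer loop
      vertex 26.00 0.00 0.00
      vertex 26.00 16.00 0.00
      vertex 26.00 0.00 22.00
    endloop
  endfacet
endsolid part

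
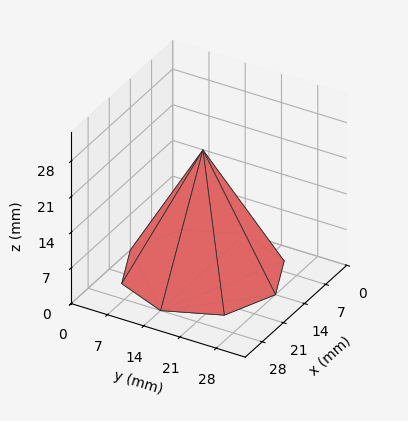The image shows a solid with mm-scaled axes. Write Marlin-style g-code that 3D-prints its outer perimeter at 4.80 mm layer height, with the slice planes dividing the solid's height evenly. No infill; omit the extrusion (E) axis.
Reading the render: the shape is a regular 8-sided pyramid, base circumscribed radius ≈ 14 mm, apex at z ≈ 24 mm (dimensions read to the nearest mm from the axis ticks). For the g-code, the solid's height is divided into equal slices at the stated Δz and each level perimeter traced with G1 moves after a G0 lift.

; perimeter-only toolpath
G21 ; units = mm
G90 ; absolute positioning
G28 ; home
; layer 1
G0 Z4.80
G0 X25.20 Y14.00
G1 X21.92 Y21.92
G1 X14.00 Y25.20
G1 X6.08 Y21.92
G1 X2.80 Y14.00
G1 X6.08 Y6.08
G1 X14.00 Y2.80
G1 X21.92 Y6.08
G1 X25.20 Y14.00
; layer 2
G0 Z9.60
G0 X22.40 Y14.00
G1 X19.94 Y19.94
G1 X14.00 Y22.40
G1 X8.06 Y19.94
G1 X5.60 Y14.00
G1 X8.06 Y8.06
G1 X14.00 Y5.60
G1 X19.94 Y8.06
G1 X22.40 Y14.00
; layer 3
G0 Z14.40
G0 X19.60 Y14.00
G1 X17.96 Y17.96
G1 X14.00 Y19.60
G1 X10.04 Y17.96
G1 X8.40 Y14.00
G1 X10.04 Y10.04
G1 X14.00 Y8.40
G1 X17.96 Y10.04
G1 X19.60 Y14.00
; layer 4
G0 Z19.20
G0 X16.80 Y14.00
G1 X15.98 Y15.98
G1 X14.00 Y16.80
G1 X12.02 Y15.98
G1 X11.20 Y14.00
G1 X12.02 Y12.02
G1 X14.00 Y11.20
G1 X15.98 Y12.02
G1 X16.80 Y14.00
M2 ; end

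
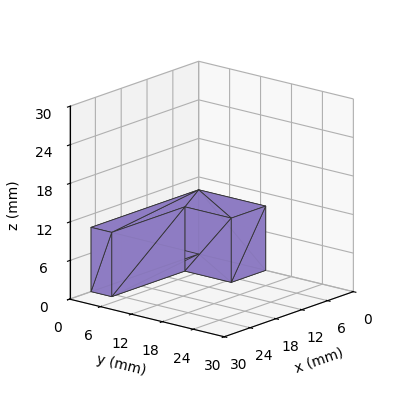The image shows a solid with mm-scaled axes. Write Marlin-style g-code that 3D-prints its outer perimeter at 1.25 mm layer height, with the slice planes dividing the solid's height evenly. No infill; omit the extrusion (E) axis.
Reading the render: the shape is an L-shaped prism: outer 25 × 13 mm, arm thicknesses ≈ 4 mm (horizontal) and 8 mm (vertical), extruded 10 mm in z (dimensions read to the nearest mm from the axis ticks). For the g-code, the solid's height is divided into equal slices at the stated Δz and each level perimeter traced with G1 moves after a G0 lift.

; perimeter-only toolpath
G21 ; units = mm
G90 ; absolute positioning
G28 ; home
; layer 1
G0 Z1.25
G0 X0.00 Y0.00
G1 X25.00 Y0.00
G1 X25.00 Y4.00
G1 X8.00 Y4.00
G1 X8.00 Y13.00
G1 X0.00 Y13.00
G1 X0.00 Y0.00
; layer 2
G0 Z2.50
G0 X0.00 Y0.00
G1 X25.00 Y0.00
G1 X25.00 Y4.00
G1 X8.00 Y4.00
G1 X8.00 Y13.00
G1 X0.00 Y13.00
G1 X0.00 Y0.00
; layer 3
G0 Z3.75
G0 X0.00 Y0.00
G1 X25.00 Y0.00
G1 X25.00 Y4.00
G1 X8.00 Y4.00
G1 X8.00 Y13.00
G1 X0.00 Y13.00
G1 X0.00 Y0.00
; layer 4
G0 Z5.00
G0 X0.00 Y0.00
G1 X25.00 Y0.00
G1 X25.00 Y4.00
G1 X8.00 Y4.00
G1 X8.00 Y13.00
G1 X0.00 Y13.00
G1 X0.00 Y0.00
; layer 5
G0 Z6.25
G0 X0.00 Y0.00
G1 X25.00 Y0.00
G1 X25.00 Y4.00
G1 X8.00 Y4.00
G1 X8.00 Y13.00
G1 X0.00 Y13.00
G1 X0.00 Y0.00
; layer 6
G0 Z7.50
G0 X0.00 Y0.00
G1 X25.00 Y0.00
G1 X25.00 Y4.00
G1 X8.00 Y4.00
G1 X8.00 Y13.00
G1 X0.00 Y13.00
G1 X0.00 Y0.00
; layer 7
G0 Z8.75
G0 X0.00 Y0.00
G1 X25.00 Y0.00
G1 X25.00 Y4.00
G1 X8.00 Y4.00
G1 X8.00 Y13.00
G1 X0.00 Y13.00
G1 X0.00 Y0.00
; layer 8
G0 Z10.00
G0 X0.00 Y0.00
G1 X25.00 Y0.00
G1 X25.00 Y4.00
G1 X8.00 Y4.00
G1 X8.00 Y13.00
G1 X0.00 Y13.00
G1 X0.00 Y0.00
M2 ; end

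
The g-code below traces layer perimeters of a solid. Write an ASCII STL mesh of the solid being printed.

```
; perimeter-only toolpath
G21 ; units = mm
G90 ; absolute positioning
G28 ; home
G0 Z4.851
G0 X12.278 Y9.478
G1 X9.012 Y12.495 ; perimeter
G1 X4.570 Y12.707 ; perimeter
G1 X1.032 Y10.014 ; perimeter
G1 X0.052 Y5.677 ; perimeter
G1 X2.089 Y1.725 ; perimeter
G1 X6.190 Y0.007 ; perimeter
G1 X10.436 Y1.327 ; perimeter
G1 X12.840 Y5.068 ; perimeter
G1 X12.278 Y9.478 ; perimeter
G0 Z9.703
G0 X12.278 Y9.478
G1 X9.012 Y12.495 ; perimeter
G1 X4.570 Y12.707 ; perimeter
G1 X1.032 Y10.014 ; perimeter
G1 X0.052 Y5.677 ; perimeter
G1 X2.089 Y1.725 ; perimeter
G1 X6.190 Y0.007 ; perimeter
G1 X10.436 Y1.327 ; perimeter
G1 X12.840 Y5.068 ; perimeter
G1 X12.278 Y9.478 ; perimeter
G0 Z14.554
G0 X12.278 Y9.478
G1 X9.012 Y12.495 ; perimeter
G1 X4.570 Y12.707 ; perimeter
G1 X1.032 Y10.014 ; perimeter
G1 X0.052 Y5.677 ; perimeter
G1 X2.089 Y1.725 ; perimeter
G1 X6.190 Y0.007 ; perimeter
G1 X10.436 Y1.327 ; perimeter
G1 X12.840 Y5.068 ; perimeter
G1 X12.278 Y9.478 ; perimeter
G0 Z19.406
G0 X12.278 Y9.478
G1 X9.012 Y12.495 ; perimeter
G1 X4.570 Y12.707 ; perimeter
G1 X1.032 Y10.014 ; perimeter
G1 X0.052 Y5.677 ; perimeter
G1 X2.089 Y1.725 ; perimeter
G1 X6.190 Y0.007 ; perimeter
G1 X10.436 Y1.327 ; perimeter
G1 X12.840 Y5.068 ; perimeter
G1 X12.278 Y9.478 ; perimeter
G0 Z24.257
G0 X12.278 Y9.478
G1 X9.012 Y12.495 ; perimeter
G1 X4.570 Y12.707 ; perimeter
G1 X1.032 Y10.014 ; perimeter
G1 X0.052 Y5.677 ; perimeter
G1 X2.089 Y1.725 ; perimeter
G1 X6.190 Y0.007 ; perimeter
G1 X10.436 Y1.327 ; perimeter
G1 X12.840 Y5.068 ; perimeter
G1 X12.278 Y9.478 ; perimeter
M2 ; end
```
solid part
  facet normal 0.0000 0.0000 -1.0000
    outer loop
      vertex 4.570 12.707 0.000
      vertex 9.012 12.495 0.000
      vertex 12.278 9.478 0.000
    endloop
  endfacet
  facet normal 0.0000 0.0000 -1.0000
    outer loop
      vertex 1.032 10.014 0.000
      vertex 4.570 12.707 0.000
      vertex 12.278 9.478 0.000
    endloop
  endfacet
  facet normal 0.0000 0.0000 -1.0000
    outer loop
      vertex 0.052 5.677 0.000
      vertex 1.032 10.014 0.000
      vertex 12.278 9.478 0.000
    endloop
  endfacet
  facet normal 0.0000 0.0000 -1.0000
    outer loop
      vertex 2.089 1.725 0.000
      vertex 0.052 5.677 0.000
      vertex 12.278 9.478 0.000
    endloop
  endfacet
  facet normal 0.0000 0.0000 -1.0000
    outer loop
      vertex 6.190 0.007 0.000
      vertex 2.089 1.725 0.000
      vertex 12.278 9.478 0.000
    endloop
  endfacet
  facet normal 0.0000 0.0000 -1.0000
    outer loop
      vertex 10.436 1.327 0.000
      vertex 6.190 0.007 0.000
      vertex 12.278 9.478 0.000
    endloop
  endfacet
  facet normal 0.0000 0.0000 -1.0000
    outer loop
      vertex 12.840 5.068 0.000
      vertex 10.436 1.327 0.000
      vertex 12.278 9.478 0.000
    endloop
  endfacet
  facet normal 0.0000 0.0000 1.0000
    outer loop
      vertex 12.278 9.478 24.257
      vertex 9.012 12.495 24.257
      vertex 4.570 12.707 24.257
    endloop
  endfacet
  facet normal 0.0000 0.0000 1.0000
    outer loop
      vertex 12.278 9.478 24.257
      vertex 4.570 12.707 24.257
      vertex 1.032 10.014 24.257
    endloop
  endfacet
  facet normal 0.0000 0.0000 1.0000
    outer loop
      vertex 12.278 9.478 24.257
      vertex 1.032 10.014 24.257
      vertex 0.052 5.677 24.257
    endloop
  endfacet
  facet normal 0.0000 0.0000 1.0000
    outer loop
      vertex 12.278 9.478 24.257
      vertex 0.052 5.677 24.257
      vertex 2.089 1.725 24.257
    endloop
  endfacet
  facet normal 0.0000 0.0000 1.0000
    outer loop
      vertex 12.278 9.478 24.257
      vertex 2.089 1.725 24.257
      vertex 6.190 0.007 24.257
    endloop
  endfacet
  facet normal 0.0000 0.0000 1.0000
    outer loop
      vertex 12.278 9.478 24.257
      vertex 6.190 0.007 24.257
      vertex 10.436 1.327 24.257
    endloop
  endfacet
  facet normal 0.0000 0.0000 1.0000
    outer loop
      vertex 12.278 9.478 24.257
      vertex 10.436 1.327 24.257
      vertex 12.840 5.068 24.257
    endloop
  endfacet
  facet normal 0.6786 0.7346 0.0000
    outer loop
      vertex 12.278 9.478 0.000
      vertex 9.012 12.495 0.000
      vertex 9.012 12.495 24.257
    endloop
  endfacet
  facet normal 0.6786 0.7346 0.0000
    outer loop
      vertex 12.278 9.478 0.000
      vertex 9.012 12.495 24.257
      vertex 12.278 9.478 24.257
    endloop
  endfacet
  facet normal 0.0477 0.9989 0.0000
    outer loop
      vertex 9.012 12.495 0.000
      vertex 4.570 12.707 0.000
      vertex 4.570 12.707 24.257
    endloop
  endfacet
  facet normal 0.0477 0.9989 0.0000
    outer loop
      vertex 9.012 12.495 0.000
      vertex 4.570 12.707 24.257
      vertex 9.012 12.495 24.257
    endloop
  endfacet
  facet normal -0.6057 0.7957 0.0000
    outer loop
      vertex 4.570 12.707 0.000
      vertex 1.032 10.014 0.000
      vertex 1.032 10.014 24.257
    endloop
  endfacet
  facet normal -0.6057 0.7957 0.0000
    outer loop
      vertex 4.570 12.707 0.000
      vertex 1.032 10.014 24.257
      vertex 4.570 12.707 24.257
    endloop
  endfacet
  facet normal -0.9754 0.2204 0.0000
    outer loop
      vertex 1.032 10.014 0.000
      vertex 0.052 5.677 0.000
      vertex 0.052 5.677 24.257
    endloop
  endfacet
  facet normal -0.9754 0.2204 0.0000
    outer loop
      vertex 1.032 10.014 0.000
      vertex 0.052 5.677 24.257
      vertex 1.032 10.014 24.257
    endloop
  endfacet
  facet normal -0.8889 -0.4582 0.0000
    outer loop
      vertex 0.052 5.677 0.000
      vertex 2.089 1.725 0.000
      vertex 2.089 1.725 24.257
    endloop
  endfacet
  facet normal -0.8889 -0.4582 0.0000
    outer loop
      vertex 0.052 5.677 0.000
      vertex 2.089 1.725 24.257
      vertex 0.052 5.677 24.257
    endloop
  endfacet
  facet normal -0.3864 -0.9223 0.0000
    outer loop
      vertex 2.089 1.725 0.000
      vertex 6.190 0.007 0.000
      vertex 6.190 0.007 24.257
    endloop
  endfacet
  facet normal -0.3864 -0.9223 0.0000
    outer loop
      vertex 2.089 1.725 0.000
      vertex 6.190 0.007 24.257
      vertex 2.089 1.725 24.257
    endloop
  endfacet
  facet normal 0.2969 -0.9549 0.0000
    outer loop
      vertex 6.190 0.007 0.000
      vertex 10.436 1.327 0.000
      vertex 10.436 1.327 24.257
    endloop
  endfacet
  facet normal 0.2969 -0.9549 0.0000
    outer loop
      vertex 6.190 0.007 0.000
      vertex 10.436 1.327 24.257
      vertex 6.190 0.007 24.257
    endloop
  endfacet
  facet normal 0.8413 -0.5406 0.0000
    outer loop
      vertex 10.436 1.327 0.000
      vertex 12.840 5.068 0.000
      vertex 12.840 5.068 24.257
    endloop
  endfacet
  facet normal 0.8413 -0.5406 0.0000
    outer loop
      vertex 10.436 1.327 0.000
      vertex 12.840 5.068 24.257
      vertex 10.436 1.327 24.257
    endloop
  endfacet
  facet normal 0.9920 0.1264 0.0000
    outer loop
      vertex 12.840 5.068 0.000
      vertex 12.278 9.478 0.000
      vertex 12.278 9.478 24.257
    endloop
  endfacet
  facet normal 0.9920 0.1264 0.0000
    outer loop
      vertex 12.840 5.068 0.000
      vertex 12.278 9.478 24.257
      vertex 12.840 5.068 24.257
    endloop
  endfacet
endsolid part

The G0 Z moves step by Δz≈4.851 mm. Every layer's G1 loop is the same polygon, so the solid is a straight extrusion of it from z=0 to z≈24.3. Closing with flat bottom and top caps and triangulating gives 32 facets — a regular 9-sided prism (a cylinder approximated with 9 flat sides), circumscribed radius ≈ 6.5 mm, height ≈ 24.3 mm.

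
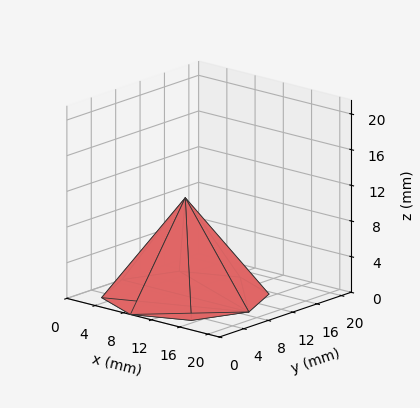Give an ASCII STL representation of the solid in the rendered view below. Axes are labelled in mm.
Reading the render: the shape is a regular 8-sided pyramid, base circumscribed radius ≈ 9 mm, apex at z ≈ 11 mm (dimensions read to the nearest mm from the axis ticks). For the STL, each face is triangulated and given an outward normal.

solid part
  facet normal 0.0000 0.0000 -1.0000
    outer loop
      vertex 9.00 18.00 0.00
      vertex 15.36 15.36 0.00
      vertex 18.00 9.00 0.00
    endloop
  endfacet
  facet normal 0.0000 0.0000 -1.0000
    outer loop
      vertex 2.64 15.36 0.00
      vertex 9.00 18.00 0.00
      vertex 18.00 9.00 0.00
    endloop
  endfacet
  facet normal 0.0000 0.0000 -1.0000
    outer loop
      vertex 0.00 9.00 0.00
      vertex 2.64 15.36 0.00
      vertex 18.00 9.00 0.00
    endloop
  endfacet
  facet normal 0.0000 0.0000 -1.0000
    outer loop
      vertex 2.64 2.64 0.00
      vertex 0.00 9.00 0.00
      vertex 18.00 9.00 0.00
    endloop
  endfacet
  facet normal 0.0000 0.0000 -1.0000
    outer loop
      vertex 9.00 0.00 0.00
      vertex 2.64 2.64 0.00
      vertex 18.00 9.00 0.00
    endloop
  endfacet
  facet normal 0.0000 0.0000 -1.0000
    outer loop
      vertex 15.36 2.64 0.00
      vertex 9.00 0.00 0.00
      vertex 18.00 9.00 0.00
    endloop
  endfacet
  facet normal 0.7369 0.3059 0.6029
    outer loop
      vertex 18.00 9.00 0.00
      vertex 15.36 15.36 0.00
      vertex 9.00 9.00 11.00
    endloop
  endfacet
  facet normal 0.3059 0.7369 0.6029
    outer loop
      vertex 15.36 15.36 0.00
      vertex 9.00 18.00 0.00
      vertex 9.00 9.00 11.00
    endloop
  endfacet
  facet normal -0.3059 0.7369 0.6029
    outer loop
      vertex 9.00 18.00 0.00
      vertex 2.64 15.36 0.00
      vertex 9.00 9.00 11.00
    endloop
  endfacet
  facet normal -0.7369 0.3059 0.6029
    outer loop
      vertex 2.64 15.36 0.00
      vertex 0.00 9.00 0.00
      vertex 9.00 9.00 11.00
    endloop
  endfacet
  facet normal -0.7369 -0.3059 0.6029
    outer loop
      vertex 0.00 9.00 0.00
      vertex 2.64 2.64 0.00
      vertex 9.00 9.00 11.00
    endloop
  endfacet
  facet normal -0.3059 -0.7369 0.6029
    outer loop
      vertex 2.64 2.64 0.00
      vertex 9.00 0.00 0.00
      vertex 9.00 9.00 11.00
    endloop
  endfacet
  facet normal 0.3059 -0.7369 0.6029
    outer loop
      vertex 9.00 0.00 0.00
      vertex 15.36 2.64 0.00
      vertex 9.00 9.00 11.00
    endloop
  endfacet
  facet normal 0.7369 -0.3059 0.6029
    outer loop
      vertex 15.36 2.64 0.00
      vertex 18.00 9.00 0.00
      vertex 9.00 9.00 11.00
    endloop
  endfacet
endsolid part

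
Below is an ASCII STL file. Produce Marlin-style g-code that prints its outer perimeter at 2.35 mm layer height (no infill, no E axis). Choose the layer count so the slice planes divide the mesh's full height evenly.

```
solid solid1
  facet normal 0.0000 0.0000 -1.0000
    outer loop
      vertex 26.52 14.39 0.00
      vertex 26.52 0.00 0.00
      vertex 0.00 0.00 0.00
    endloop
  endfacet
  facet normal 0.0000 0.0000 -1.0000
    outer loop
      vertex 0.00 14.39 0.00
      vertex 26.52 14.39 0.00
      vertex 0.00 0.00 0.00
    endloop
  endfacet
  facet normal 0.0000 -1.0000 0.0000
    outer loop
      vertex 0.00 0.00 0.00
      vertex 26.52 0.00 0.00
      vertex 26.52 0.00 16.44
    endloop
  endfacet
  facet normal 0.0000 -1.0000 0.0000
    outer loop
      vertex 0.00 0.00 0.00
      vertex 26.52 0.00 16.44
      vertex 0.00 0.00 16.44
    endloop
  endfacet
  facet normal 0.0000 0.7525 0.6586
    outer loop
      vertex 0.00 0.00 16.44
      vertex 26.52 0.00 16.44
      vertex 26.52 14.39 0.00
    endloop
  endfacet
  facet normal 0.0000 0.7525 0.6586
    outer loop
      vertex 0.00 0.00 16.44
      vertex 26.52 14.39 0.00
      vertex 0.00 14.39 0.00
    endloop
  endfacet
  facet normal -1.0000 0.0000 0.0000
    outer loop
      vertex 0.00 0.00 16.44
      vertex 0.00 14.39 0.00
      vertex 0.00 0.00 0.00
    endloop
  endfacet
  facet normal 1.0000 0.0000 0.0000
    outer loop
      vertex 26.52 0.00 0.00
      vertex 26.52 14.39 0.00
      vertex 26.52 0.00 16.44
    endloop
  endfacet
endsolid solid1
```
; perimeter-only toolpath
G21 ; units = mm
G90 ; absolute positioning
G28 ; home
; layer 1
G0 Z2.35
G0 X0.00 Y0.00
G1 X26.52 Y0.00
G1 X26.52 Y12.33
G1 X0.00 Y12.33
G1 X0.00 Y0.00
; layer 2
G0 Z4.70
G0 X0.00 Y0.00
G1 X26.52 Y0.00
G1 X26.52 Y10.28
G1 X0.00 Y10.28
G1 X0.00 Y0.00
; layer 3
G0 Z7.05
G0 X0.00 Y0.00
G1 X26.52 Y0.00
G1 X26.52 Y8.22
G1 X0.00 Y8.22
G1 X0.00 Y0.00
; layer 4
G0 Z9.39
G0 X0.00 Y0.00
G1 X26.52 Y0.00
G1 X26.52 Y6.17
G1 X0.00 Y6.17
G1 X0.00 Y0.00
; layer 5
G0 Z11.74
G0 X0.00 Y0.00
G1 X26.52 Y0.00
G1 X26.52 Y4.11
G1 X0.00 Y4.11
G1 X0.00 Y0.00
; layer 6
G0 Z14.09
G0 X0.00 Y0.00
G1 X26.52 Y0.00
G1 X26.52 Y2.06
G1 X0.00 Y2.06
G1 X0.00 Y0.00
M2 ; end

The solid is a wedge (ramp): 26.5 × 14.4 mm base, rising to 16.4 mm along the y=0 edge and sloping linearly to z=0 at y=14.4. Slicing at Δz = 2.35 mm — 7 equal slices spanning the solid's height, so layer i sits at z = i·h/7 — gives 6 non-empty perimeters. Each is a 4-segment closed polygon; G0 lifts to the layer z and rapids to the start vertex, then G1 traces the edges. The cross-section shrinks linearly with z (the slice at the apex is degenerate and omitted).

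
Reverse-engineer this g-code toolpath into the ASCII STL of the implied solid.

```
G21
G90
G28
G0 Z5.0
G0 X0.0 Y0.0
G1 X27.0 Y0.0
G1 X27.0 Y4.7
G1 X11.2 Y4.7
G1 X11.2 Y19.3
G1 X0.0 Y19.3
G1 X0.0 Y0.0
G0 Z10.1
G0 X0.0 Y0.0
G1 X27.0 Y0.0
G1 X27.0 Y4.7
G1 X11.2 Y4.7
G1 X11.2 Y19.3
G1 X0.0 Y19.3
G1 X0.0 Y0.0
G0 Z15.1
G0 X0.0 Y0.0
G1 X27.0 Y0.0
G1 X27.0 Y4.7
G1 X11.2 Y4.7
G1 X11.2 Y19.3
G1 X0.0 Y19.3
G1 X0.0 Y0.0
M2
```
solid part
  facet normal 0.0000 0.0000 -1.0000
    outer loop
      vertex 27.0 4.7 0.0
      vertex 27.0 0.0 0.0
      vertex 0.0 0.0 0.0
    endloop
  endfacet
  facet normal 0.0000 0.0000 -1.0000
    outer loop
      vertex 11.2 4.7 0.0
      vertex 27.0 4.7 0.0
      vertex 0.0 0.0 0.0
    endloop
  endfacet
  facet normal 0.0000 0.0000 -1.0000
    outer loop
      vertex 11.2 19.3 0.0
      vertex 11.2 4.7 0.0
      vertex 0.0 0.0 0.0
    endloop
  endfacet
  facet normal 0.0000 0.0000 -1.0000
    outer loop
      vertex 0.0 19.3 0.0
      vertex 11.2 19.3 0.0
      vertex 0.0 0.0 0.0
    endloop
  endfacet
  facet normal 0.0000 0.0000 1.0000
    outer loop
      vertex 0.0 0.0 15.1
      vertex 27.0 0.0 15.1
      vertex 27.0 4.7 15.1
    endloop
  endfacet
  facet normal 0.0000 0.0000 1.0000
    outer loop
      vertex 0.0 0.0 15.1
      vertex 27.0 4.7 15.1
      vertex 11.2 4.7 15.1
    endloop
  endfacet
  facet normal 0.0000 0.0000 1.0000
    outer loop
      vertex 0.0 0.0 15.1
      vertex 11.2 4.7 15.1
      vertex 11.2 19.3 15.1
    endloop
  endfacet
  facet normal 0.0000 0.0000 1.0000
    outer loop
      vertex 0.0 0.0 15.1
      vertex 11.2 19.3 15.1
      vertex 0.0 19.3 15.1
    endloop
  endfacet
  facet normal 0.0000 -1.0000 0.0000
    outer loop
      vertex 0.0 0.0 0.0
      vertex 27.0 0.0 0.0
      vertex 27.0 0.0 15.1
    endloop
  endfacet
  facet normal 0.0000 -1.0000 0.0000
    outer loop
      vertex 0.0 0.0 0.0
      vertex 27.0 0.0 15.1
      vertex 0.0 0.0 15.1
    endloop
  endfacet
  facet normal 1.0000 0.0000 0.0000
    outer loop
      vertex 27.0 0.0 0.0
      vertex 27.0 4.7 0.0
      vertex 27.0 4.7 15.1
    endloop
  endfacet
  facet normal 1.0000 0.0000 0.0000
    outer loop
      vertex 27.0 0.0 0.0
      vertex 27.0 4.7 15.1
      vertex 27.0 0.0 15.1
    endloop
  endfacet
  facet normal 0.0000 1.0000 0.0000
    outer loop
      vertex 27.0 4.7 0.0
      vertex 11.2 4.7 0.0
      vertex 11.2 4.7 15.1
    endloop
  endfacet
  facet normal 0.0000 1.0000 0.0000
    outer loop
      vertex 27.0 4.7 0.0
      vertex 11.2 4.7 15.1
      vertex 27.0 4.7 15.1
    endloop
  endfacet
  facet normal 1.0000 0.0000 0.0000
    outer loop
      vertex 11.2 4.7 0.0
      vertex 11.2 19.3 0.0
      vertex 11.2 19.3 15.1
    endloop
  endfacet
  facet normal 1.0000 0.0000 0.0000
    outer loop
      vertex 11.2 4.7 0.0
      vertex 11.2 19.3 15.1
      vertex 11.2 4.7 15.1
    endloop
  endfacet
  facet normal 0.0000 1.0000 0.0000
    outer loop
      vertex 11.2 19.3 0.0
      vertex 0.0 19.3 0.0
      vertex 0.0 19.3 15.1
    endloop
  endfacet
  facet normal 0.0000 1.0000 0.0000
    outer loop
      vertex 11.2 19.3 0.0
      vertex 0.0 19.3 15.1
      vertex 11.2 19.3 15.1
    endloop
  endfacet
  facet normal -1.0000 0.0000 0.0000
    outer loop
      vertex 0.0 19.3 0.0
      vertex 0.0 0.0 0.0
      vertex 0.0 0.0 15.1
    endloop
  endfacet
  facet normal -1.0000 0.0000 0.0000
    outer loop
      vertex 0.0 19.3 0.0
      vertex 0.0 0.0 15.1
      vertex 0.0 19.3 15.1
    endloop
  endfacet
endsolid part

The G0 Z moves step by Δz≈5.0 mm. Every layer's G1 loop is the same polygon, so the solid is a straight extrusion of it from z=0 to z≈15.1. Closing with flat bottom and top caps and triangulating gives 20 facets — an L-shaped prism: outer 27 × 19.3 mm, arm thicknesses ≈ 4.7 mm (horizontal) and 11.2 mm (vertical), extruded 15.1 mm in z.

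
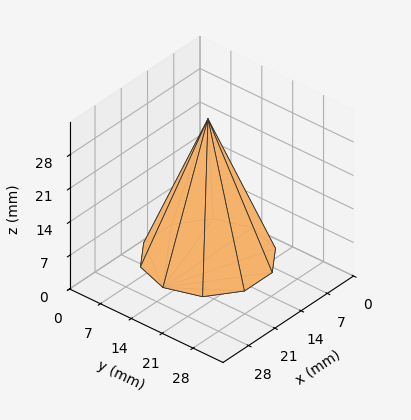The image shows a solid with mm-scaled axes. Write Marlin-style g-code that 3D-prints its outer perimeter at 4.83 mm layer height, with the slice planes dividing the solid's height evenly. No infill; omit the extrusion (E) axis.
Reading the render: the shape is a regular 10-sided pyramid, base circumscribed radius ≈ 12 mm, apex at z ≈ 29 mm (dimensions read to the nearest mm from the axis ticks). For the g-code, the solid's height is divided into equal slices at the stated Δz and each level perimeter traced with G1 moves after a G0 lift.

; perimeter-only toolpath
G21 ; units = mm
G90 ; absolute positioning
G28 ; home
; layer 1
G0 Z4.83
G0 X22.00 Y12.00
G1 X20.09 Y17.88
G1 X15.09 Y21.51
G1 X8.91 Y21.51
G1 X3.91 Y17.88
G1 X2.00 Y12.00
G1 X3.91 Y6.12
G1 X8.91 Y2.49
G1 X15.09 Y2.49
G1 X20.09 Y6.12
G1 X22.00 Y12.00
; layer 2
G0 Z9.67
G0 X20.00 Y12.00
G1 X18.47 Y16.70
G1 X14.47 Y19.61
G1 X9.53 Y19.61
G1 X5.53 Y16.70
G1 X4.00 Y12.00
G1 X5.53 Y7.30
G1 X9.53 Y4.39
G1 X14.47 Y4.39
G1 X18.47 Y7.30
G1 X20.00 Y12.00
; layer 3
G0 Z14.50
G0 X18.00 Y12.00
G1 X16.86 Y15.53
G1 X13.86 Y17.70
G1 X10.14 Y17.70
G1 X7.14 Y15.53
G1 X6.00 Y12.00
G1 X7.14 Y8.47
G1 X10.14 Y6.29
G1 X13.86 Y6.29
G1 X16.86 Y8.47
G1 X18.00 Y12.00
; layer 4
G0 Z19.33
G0 X16.00 Y12.00
G1 X15.24 Y14.35
G1 X13.24 Y15.80
G1 X10.76 Y15.80
G1 X8.76 Y14.35
G1 X8.00 Y12.00
G1 X8.76 Y9.65
G1 X10.76 Y8.20
G1 X13.24 Y8.20
G1 X15.24 Y9.65
G1 X16.00 Y12.00
; layer 5
G0 Z24.17
G0 X14.00 Y12.00
G1 X13.62 Y13.18
G1 X12.62 Y13.90
G1 X11.38 Y13.90
G1 X10.38 Y13.18
G1 X10.00 Y12.00
G1 X10.38 Y10.83
G1 X11.38 Y10.10
G1 X12.62 Y10.10
G1 X13.62 Y10.83
G1 X14.00 Y12.00
M2 ; end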